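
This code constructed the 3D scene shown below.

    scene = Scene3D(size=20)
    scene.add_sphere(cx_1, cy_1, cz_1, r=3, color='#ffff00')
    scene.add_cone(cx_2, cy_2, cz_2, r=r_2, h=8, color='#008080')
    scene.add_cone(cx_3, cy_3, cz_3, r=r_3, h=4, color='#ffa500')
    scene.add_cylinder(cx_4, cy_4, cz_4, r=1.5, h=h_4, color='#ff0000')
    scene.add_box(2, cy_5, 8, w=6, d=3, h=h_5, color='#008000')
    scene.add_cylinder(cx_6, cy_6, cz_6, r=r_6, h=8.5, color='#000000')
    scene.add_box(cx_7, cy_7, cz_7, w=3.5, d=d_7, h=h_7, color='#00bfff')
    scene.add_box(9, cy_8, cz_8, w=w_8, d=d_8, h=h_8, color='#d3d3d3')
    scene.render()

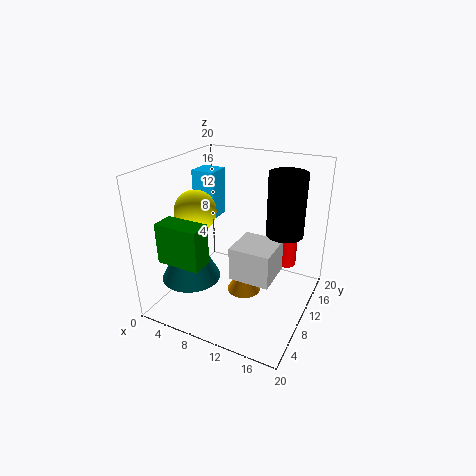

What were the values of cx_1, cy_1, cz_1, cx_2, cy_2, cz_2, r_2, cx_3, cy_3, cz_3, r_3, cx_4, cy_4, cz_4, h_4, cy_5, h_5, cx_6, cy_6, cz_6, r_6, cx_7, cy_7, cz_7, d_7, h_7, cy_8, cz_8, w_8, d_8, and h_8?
cx_1 = 3.5, cy_1 = 9.5, cz_1 = 13, cx_2 = 5, cy_2 = 5.5, cz_2 = 5, r_2 = 4, cx_3 = 10.5, cy_3 = 11, cz_3 = 1, r_3 = 2.5, cx_4 = 15, cy_4 = 17, cz_4 = 3.5, h_4 = 5, cy_5 = 2.5, h_5 = 5.5, cx_6 = 16, cy_6 = 12, cz_6 = 11, r_6 = 2.5, cx_7 = 1.5, cy_7 = 12, cz_7 = 11, d_7 = 3.5, h_7 = 7, cy_8 = 9, cz_8 = 3.5, w_8 = 6, d_8 = 6, h_8 = 5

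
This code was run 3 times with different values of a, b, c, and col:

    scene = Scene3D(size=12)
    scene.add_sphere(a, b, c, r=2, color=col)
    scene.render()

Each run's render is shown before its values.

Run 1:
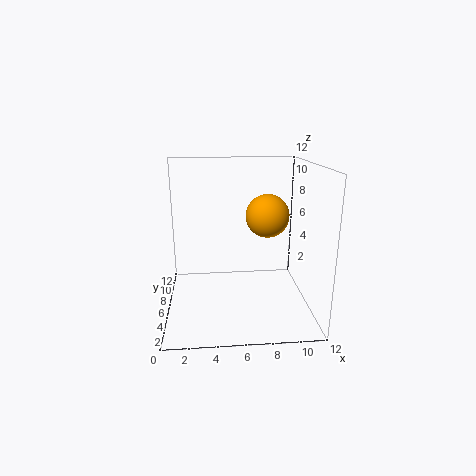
a = 9
b = 9
c = 7
col = 'orange'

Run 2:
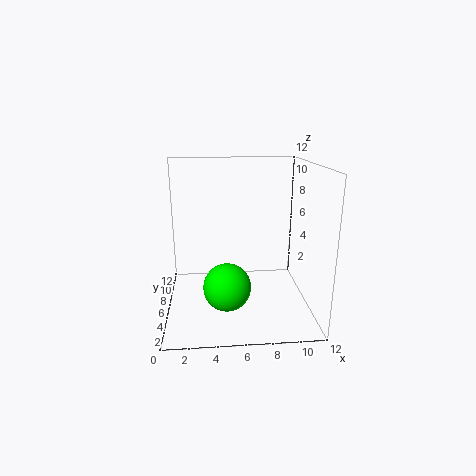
a = 5
b = 5
c = 2
col = 'lime'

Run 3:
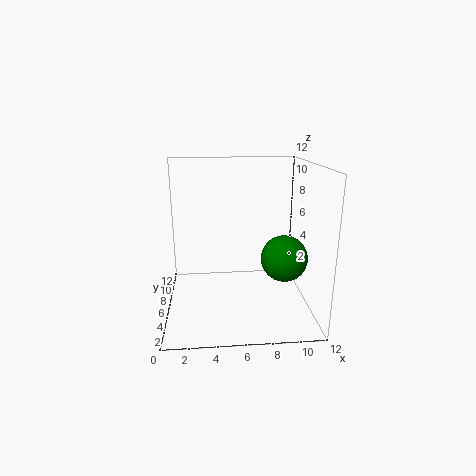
a = 10
b = 6
c = 4
col = 'green'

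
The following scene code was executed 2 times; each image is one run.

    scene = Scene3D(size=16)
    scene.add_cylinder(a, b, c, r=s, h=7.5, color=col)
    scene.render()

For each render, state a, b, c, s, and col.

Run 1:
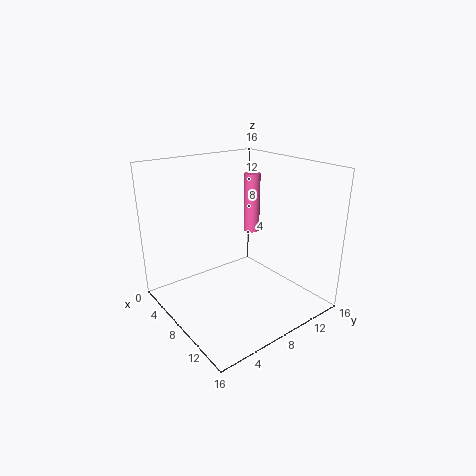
a = 3.75
b = 13.5
c = 6.25
s = 1
col = 'hotpink'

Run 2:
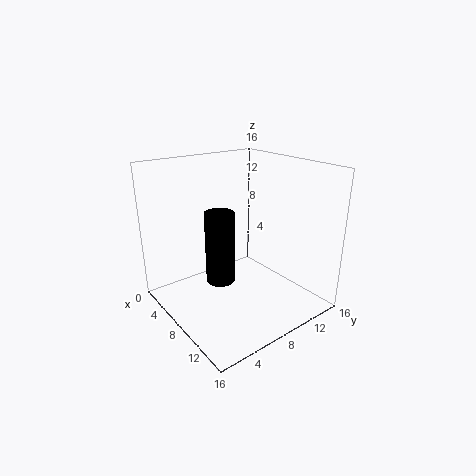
a = 9.25
b = 4.75
c = 4.5
s = 1.5
col = 'black'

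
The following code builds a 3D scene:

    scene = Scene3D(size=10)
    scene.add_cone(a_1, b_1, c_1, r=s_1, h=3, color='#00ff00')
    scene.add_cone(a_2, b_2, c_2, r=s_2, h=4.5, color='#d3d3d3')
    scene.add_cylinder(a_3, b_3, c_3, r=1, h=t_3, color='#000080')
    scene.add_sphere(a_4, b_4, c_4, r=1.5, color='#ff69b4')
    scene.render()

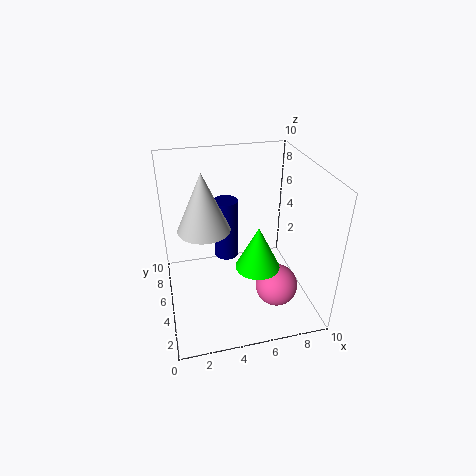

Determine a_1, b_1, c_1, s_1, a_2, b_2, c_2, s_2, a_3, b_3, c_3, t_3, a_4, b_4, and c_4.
a_1 = 6, b_1 = 3.5, c_1 = 3.5, s_1 = 1.5, a_2 = 3, b_2 = 7.5, c_2 = 4.5, s_2 = 2, a_3 = 5, b_3 = 9, c_3 = 1, t_3 = 5, a_4 = 7.5, b_4 = 3.5, c_4 = 1.5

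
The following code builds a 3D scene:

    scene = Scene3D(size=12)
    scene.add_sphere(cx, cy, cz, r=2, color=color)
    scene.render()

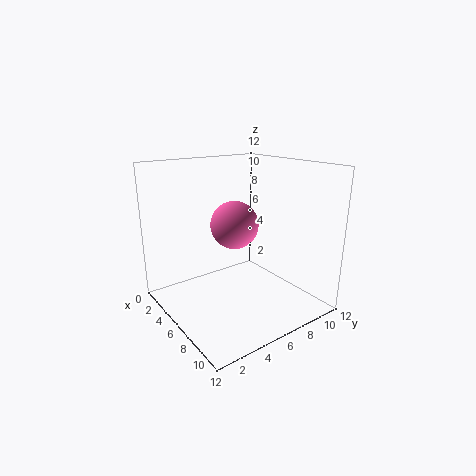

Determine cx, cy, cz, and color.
cx = 5.5; cy = 6; cz = 7; color = 'hotpink'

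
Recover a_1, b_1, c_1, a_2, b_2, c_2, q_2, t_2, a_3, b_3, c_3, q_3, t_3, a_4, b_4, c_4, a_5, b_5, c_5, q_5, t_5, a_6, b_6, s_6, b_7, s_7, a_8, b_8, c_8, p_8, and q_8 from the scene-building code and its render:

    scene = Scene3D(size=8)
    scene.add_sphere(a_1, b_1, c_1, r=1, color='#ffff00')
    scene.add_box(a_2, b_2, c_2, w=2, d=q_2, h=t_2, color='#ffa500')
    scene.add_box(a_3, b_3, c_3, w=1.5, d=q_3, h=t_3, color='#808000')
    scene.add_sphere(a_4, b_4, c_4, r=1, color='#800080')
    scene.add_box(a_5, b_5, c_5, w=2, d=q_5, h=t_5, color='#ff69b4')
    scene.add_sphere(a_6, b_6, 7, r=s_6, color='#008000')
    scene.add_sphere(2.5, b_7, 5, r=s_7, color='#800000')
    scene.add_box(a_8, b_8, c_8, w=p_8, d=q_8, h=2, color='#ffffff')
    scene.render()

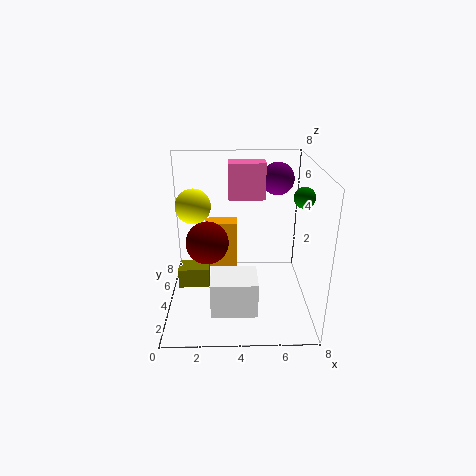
a_1 = 1.5; b_1 = 5; c_1 = 5.5; a_2 = 2; b_2 = 6; c_2 = 1; q_2 = 1; t_2 = 3; a_3 = 1; b_3 = 1.5; c_3 = 2.5; q_3 = 1; t_3 = 1; a_4 = 6.5; b_4 = 7; c_4 = 6.5; a_5 = 3.5; b_5 = 4.5; c_5 = 6; q_5 = 1; t_5 = 2; a_6 = 7; b_6 = 2; s_6 = 0.5; b_7 = 1.5; s_7 = 1; a_8 = 2.5; b_8 = 1.5; c_8 = 0.5; p_8 = 2.5; q_8 = 2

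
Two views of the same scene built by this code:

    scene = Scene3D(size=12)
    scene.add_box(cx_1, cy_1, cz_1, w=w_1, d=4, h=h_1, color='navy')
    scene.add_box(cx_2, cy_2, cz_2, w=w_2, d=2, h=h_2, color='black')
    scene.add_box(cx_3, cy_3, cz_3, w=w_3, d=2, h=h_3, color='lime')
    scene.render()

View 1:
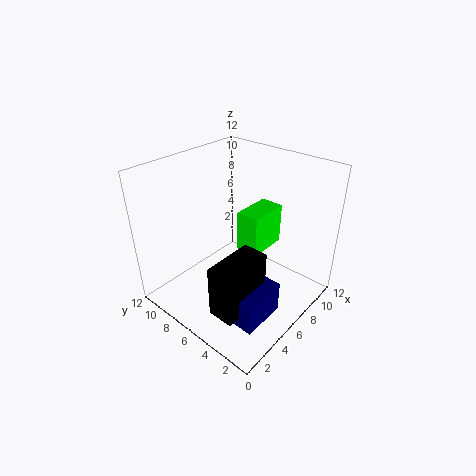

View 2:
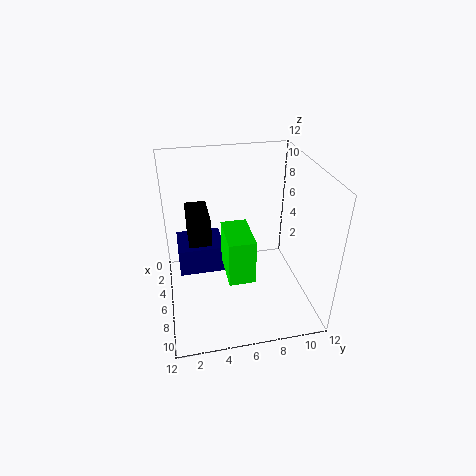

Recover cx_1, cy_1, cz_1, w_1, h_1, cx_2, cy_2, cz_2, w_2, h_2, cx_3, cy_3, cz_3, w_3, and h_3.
cx_1 = 1.5; cy_1 = 1; cz_1 = 2; w_1 = 3.5; h_1 = 2.5; cx_2 = 0.5; cy_2 = 2; cz_2 = 3; w_2 = 4; h_2 = 4; cx_3 = 6.5; cy_3 = 4.5; cz_3 = 4.5; w_3 = 3.5; h_3 = 3.5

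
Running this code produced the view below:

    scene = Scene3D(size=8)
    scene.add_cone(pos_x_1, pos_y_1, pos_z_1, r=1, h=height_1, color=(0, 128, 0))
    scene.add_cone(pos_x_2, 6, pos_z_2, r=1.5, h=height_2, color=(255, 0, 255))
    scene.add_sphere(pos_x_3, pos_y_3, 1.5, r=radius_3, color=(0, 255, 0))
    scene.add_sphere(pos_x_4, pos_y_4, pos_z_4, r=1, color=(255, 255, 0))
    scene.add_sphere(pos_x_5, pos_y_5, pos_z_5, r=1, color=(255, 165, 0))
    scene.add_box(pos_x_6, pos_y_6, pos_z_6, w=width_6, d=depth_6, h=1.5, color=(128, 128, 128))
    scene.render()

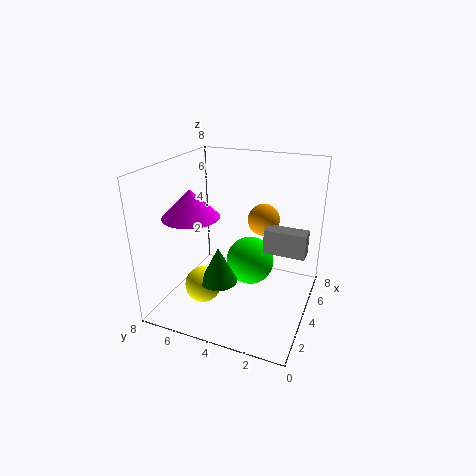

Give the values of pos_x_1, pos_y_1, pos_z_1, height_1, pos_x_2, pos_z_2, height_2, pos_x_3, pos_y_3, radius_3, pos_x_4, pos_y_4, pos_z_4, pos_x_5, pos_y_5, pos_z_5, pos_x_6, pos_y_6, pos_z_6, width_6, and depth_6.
pos_x_1 = 2.5
pos_y_1 = 4.5
pos_z_1 = 2
height_1 = 2
pos_x_2 = 2.5
pos_z_2 = 5.5
height_2 = 1.5
pos_x_3 = 6
pos_y_3 = 4
radius_3 = 1.5
pos_x_4 = 2.5
pos_y_4 = 5.5
pos_z_4 = 1.5
pos_x_5 = 7
pos_y_5 = 3.5
pos_z_5 = 4
pos_x_6 = 5.5
pos_y_6 = 0.5
pos_z_6 = 2.5
width_6 = 1
depth_6 = 2.5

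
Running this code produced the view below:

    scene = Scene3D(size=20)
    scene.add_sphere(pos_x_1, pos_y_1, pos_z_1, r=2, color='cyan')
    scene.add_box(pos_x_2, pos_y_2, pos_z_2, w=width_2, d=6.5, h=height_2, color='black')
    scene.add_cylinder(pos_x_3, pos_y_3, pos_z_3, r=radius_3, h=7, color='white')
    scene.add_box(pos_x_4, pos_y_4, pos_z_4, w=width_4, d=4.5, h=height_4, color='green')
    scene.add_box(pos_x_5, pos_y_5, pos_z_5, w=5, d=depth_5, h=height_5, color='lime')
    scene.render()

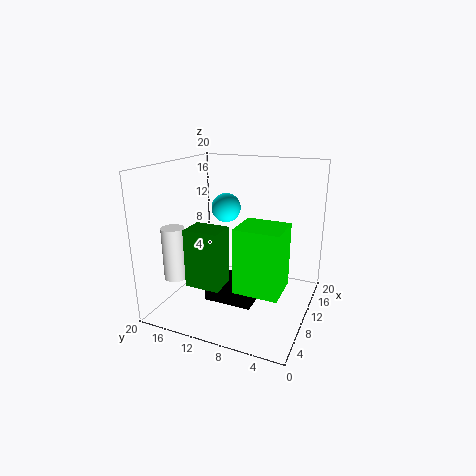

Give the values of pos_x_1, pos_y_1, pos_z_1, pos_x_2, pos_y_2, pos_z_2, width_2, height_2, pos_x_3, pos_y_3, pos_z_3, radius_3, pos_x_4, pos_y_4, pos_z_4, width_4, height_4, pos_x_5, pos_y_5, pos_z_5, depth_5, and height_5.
pos_x_1 = 10.5; pos_y_1 = 12; pos_z_1 = 14; pos_x_2 = 5.5; pos_y_2 = 6.5; pos_z_2 = 2; width_2 = 5; height_2 = 2.5; pos_x_3 = 4; pos_y_3 = 16.5; pos_z_3 = 5.5; radius_3 = 1.5; pos_x_4 = 2.5; pos_y_4 = 9.5; pos_z_4 = 5.5; width_4 = 3.5; height_4 = 7.5; pos_x_5 = 2.5; pos_y_5 = 2; pos_z_5 = 6; depth_5 = 5.5; height_5 = 8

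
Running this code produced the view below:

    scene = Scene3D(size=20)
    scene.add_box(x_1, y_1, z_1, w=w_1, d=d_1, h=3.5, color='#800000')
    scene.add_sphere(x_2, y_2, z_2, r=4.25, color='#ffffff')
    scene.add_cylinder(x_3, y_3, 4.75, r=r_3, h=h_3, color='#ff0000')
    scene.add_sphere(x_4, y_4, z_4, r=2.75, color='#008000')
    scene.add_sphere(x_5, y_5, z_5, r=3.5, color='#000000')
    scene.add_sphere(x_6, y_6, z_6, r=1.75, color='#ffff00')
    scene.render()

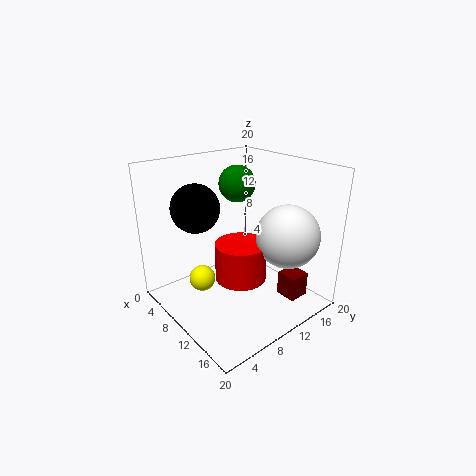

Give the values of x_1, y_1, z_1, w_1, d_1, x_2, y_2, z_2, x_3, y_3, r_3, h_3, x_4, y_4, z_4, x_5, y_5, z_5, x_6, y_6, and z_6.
x_1 = 14; y_1 = 14.25; z_1 = 1.25; w_1 = 3; d_1 = 3; x_2 = 15.5; y_2 = 14; z_2 = 11; x_3 = 11.5; y_3 = 9.25; r_3 = 3.5; h_3 = 5.25; x_4 = 5.25; y_4 = 13.75; z_4 = 16; x_5 = 4.5; y_5 = 6.75; z_5 = 13.5; x_6 = 9; y_6 = 4.5; z_6 = 5.25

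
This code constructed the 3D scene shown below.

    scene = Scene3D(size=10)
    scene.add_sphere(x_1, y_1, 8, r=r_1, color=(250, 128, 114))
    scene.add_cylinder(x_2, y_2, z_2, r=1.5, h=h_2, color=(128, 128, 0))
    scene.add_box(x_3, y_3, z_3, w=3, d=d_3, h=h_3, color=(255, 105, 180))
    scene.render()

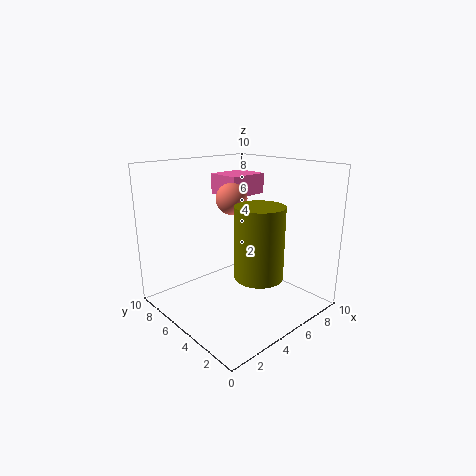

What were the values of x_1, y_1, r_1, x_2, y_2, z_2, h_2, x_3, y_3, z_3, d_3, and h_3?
x_1 = 4
y_1 = 4.5
r_1 = 1
x_2 = 4
y_2 = 2
z_2 = 3.5
h_2 = 4.5
x_3 = 5.5
y_3 = 6
z_3 = 7.5
d_3 = 2.5
h_3 = 1.5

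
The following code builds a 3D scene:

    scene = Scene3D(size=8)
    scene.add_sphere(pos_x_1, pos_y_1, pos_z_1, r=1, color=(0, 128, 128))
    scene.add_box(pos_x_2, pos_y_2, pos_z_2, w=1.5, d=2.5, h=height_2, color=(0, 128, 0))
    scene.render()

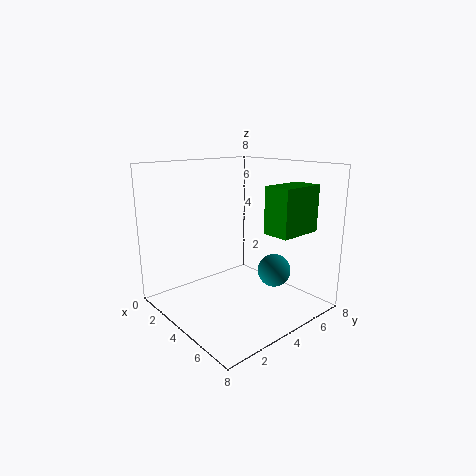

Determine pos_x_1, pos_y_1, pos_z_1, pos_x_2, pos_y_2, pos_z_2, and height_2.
pos_x_1 = 4.5; pos_y_1 = 6.5; pos_z_1 = 1.5; pos_x_2 = 5.5; pos_y_2 = 4.5; pos_z_2 = 4.5; height_2 = 2.5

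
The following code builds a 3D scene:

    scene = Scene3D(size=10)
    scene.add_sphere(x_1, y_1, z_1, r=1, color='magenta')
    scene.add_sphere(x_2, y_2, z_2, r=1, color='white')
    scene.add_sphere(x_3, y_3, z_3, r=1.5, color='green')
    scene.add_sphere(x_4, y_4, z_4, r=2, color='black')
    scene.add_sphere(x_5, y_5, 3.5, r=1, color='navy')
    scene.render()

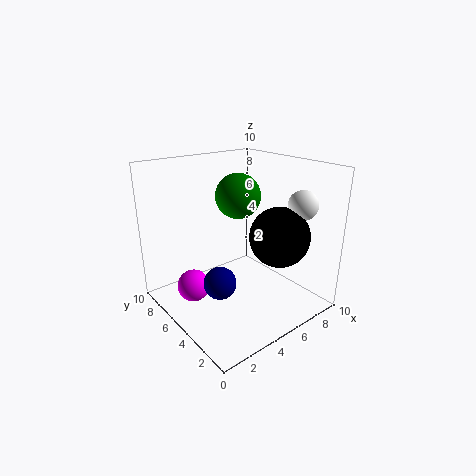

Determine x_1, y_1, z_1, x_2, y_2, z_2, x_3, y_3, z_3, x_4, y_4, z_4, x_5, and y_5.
x_1 = 1, y_1 = 4.5, z_1 = 3, x_2 = 8, y_2 = 2, z_2 = 7.5, x_3 = 5, y_3 = 5, z_3 = 8, x_4 = 6.5, y_4 = 2.5, z_4 = 5.5, x_5 = 2, y_5 = 3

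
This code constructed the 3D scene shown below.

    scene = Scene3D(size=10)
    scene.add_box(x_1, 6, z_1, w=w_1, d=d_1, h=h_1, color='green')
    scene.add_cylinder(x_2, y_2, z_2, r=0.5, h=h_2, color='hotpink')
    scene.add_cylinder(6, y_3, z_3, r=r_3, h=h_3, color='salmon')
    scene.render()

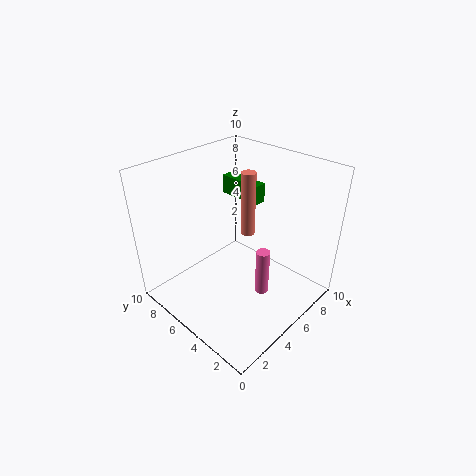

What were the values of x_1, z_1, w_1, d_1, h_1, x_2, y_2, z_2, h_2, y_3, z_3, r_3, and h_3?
x_1 = 8
z_1 = 6
w_1 = 1
d_1 = 3.5
h_1 = 1.5
x_2 = 6
y_2 = 3.5
z_2 = 0.5
h_2 = 3.5
y_3 = 5
z_3 = 5
r_3 = 0.5
h_3 = 4.5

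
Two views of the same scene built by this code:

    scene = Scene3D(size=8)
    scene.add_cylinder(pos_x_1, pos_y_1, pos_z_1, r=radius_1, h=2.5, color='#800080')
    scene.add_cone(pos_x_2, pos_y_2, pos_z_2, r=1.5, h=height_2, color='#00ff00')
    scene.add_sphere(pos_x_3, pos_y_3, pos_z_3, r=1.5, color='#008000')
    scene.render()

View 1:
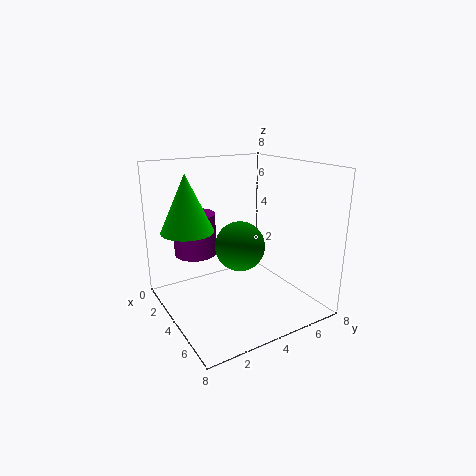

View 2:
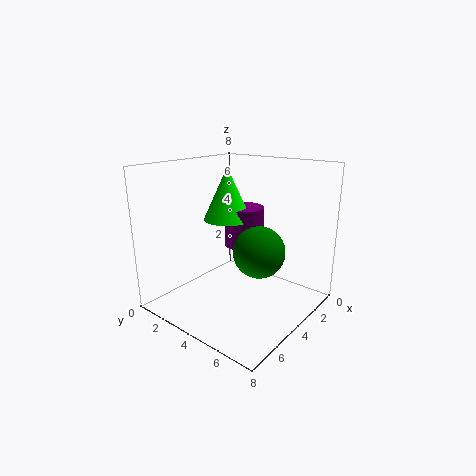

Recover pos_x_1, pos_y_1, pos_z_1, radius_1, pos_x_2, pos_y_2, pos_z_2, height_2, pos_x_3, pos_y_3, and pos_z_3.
pos_x_1 = 1.5, pos_y_1 = 2.5, pos_z_1 = 2.5, radius_1 = 1.25, pos_x_2 = 2.25, pos_y_2 = 1.75, pos_z_2 = 4.25, height_2 = 3.25, pos_x_3 = 3, pos_y_3 = 4.75, pos_z_3 = 3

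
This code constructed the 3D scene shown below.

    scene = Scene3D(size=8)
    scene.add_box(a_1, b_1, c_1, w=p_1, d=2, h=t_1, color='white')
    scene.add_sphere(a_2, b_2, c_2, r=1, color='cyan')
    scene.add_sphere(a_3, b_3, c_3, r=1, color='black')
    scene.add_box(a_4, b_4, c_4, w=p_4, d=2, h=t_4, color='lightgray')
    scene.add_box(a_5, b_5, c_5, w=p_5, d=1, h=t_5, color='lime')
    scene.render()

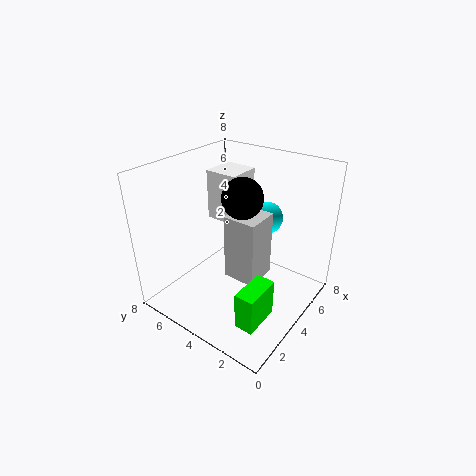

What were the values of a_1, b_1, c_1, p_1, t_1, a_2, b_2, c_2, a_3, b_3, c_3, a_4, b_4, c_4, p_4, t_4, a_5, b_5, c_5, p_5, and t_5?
a_1 = 5
b_1 = 5
c_1 = 4
p_1 = 2
t_1 = 3
a_2 = 7
b_2 = 4
c_2 = 4
a_3 = 3
b_3 = 3
c_3 = 7
a_4 = 4
b_4 = 3
c_4 = 1
p_4 = 2
t_4 = 4
a_5 = 1
b_5 = 1
c_5 = 1
p_5 = 2
t_5 = 2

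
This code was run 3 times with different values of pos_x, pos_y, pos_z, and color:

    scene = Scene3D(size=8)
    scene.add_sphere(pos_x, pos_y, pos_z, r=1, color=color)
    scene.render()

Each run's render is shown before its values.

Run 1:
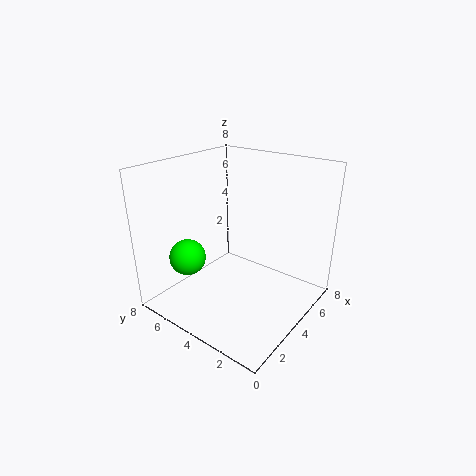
pos_x = 2
pos_y = 6
pos_z = 3
color = 'lime'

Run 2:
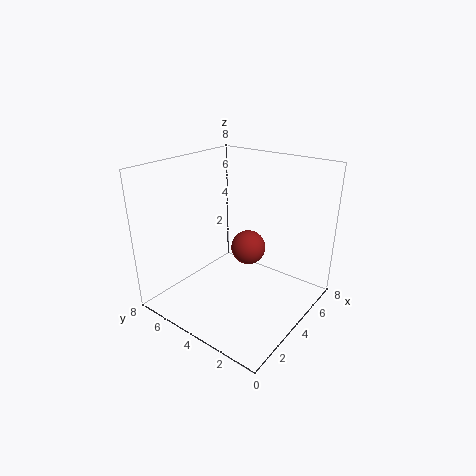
pos_x = 5
pos_y = 4
pos_z = 3
color = 'brown'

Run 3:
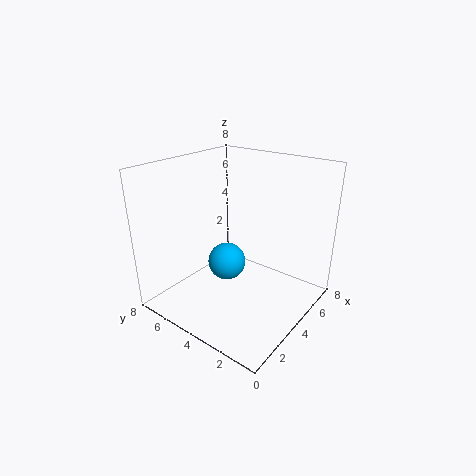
pos_x = 3
pos_y = 4
pos_z = 3
color = 'deepskyblue'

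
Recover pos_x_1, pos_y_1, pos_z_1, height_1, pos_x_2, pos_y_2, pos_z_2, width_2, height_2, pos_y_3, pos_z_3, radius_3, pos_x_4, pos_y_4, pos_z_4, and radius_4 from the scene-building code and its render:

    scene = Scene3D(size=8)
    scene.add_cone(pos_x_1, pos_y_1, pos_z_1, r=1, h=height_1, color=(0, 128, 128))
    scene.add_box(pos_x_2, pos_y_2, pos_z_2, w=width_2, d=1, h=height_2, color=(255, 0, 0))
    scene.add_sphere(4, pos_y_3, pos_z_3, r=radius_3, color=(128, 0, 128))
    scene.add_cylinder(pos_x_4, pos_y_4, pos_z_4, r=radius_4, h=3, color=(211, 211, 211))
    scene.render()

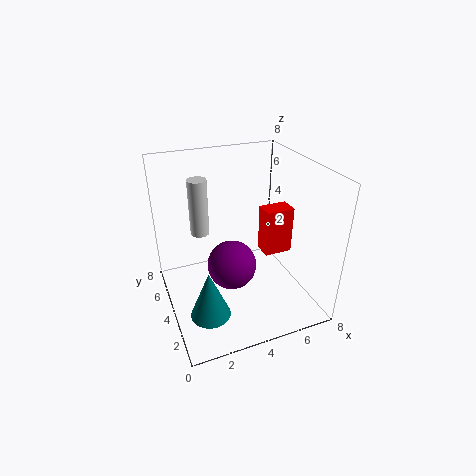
pos_x_1 = 1.5
pos_y_1 = 1.5
pos_z_1 = 1.5
height_1 = 2.5
pos_x_2 = 5
pos_y_2 = 2.5
pos_z_2 = 3.5
width_2 = 1.5
height_2 = 2.5
pos_y_3 = 5
pos_z_3 = 1.5
radius_3 = 1.5
pos_x_4 = 2
pos_y_4 = 4.5
pos_z_4 = 4.5
radius_4 = 0.5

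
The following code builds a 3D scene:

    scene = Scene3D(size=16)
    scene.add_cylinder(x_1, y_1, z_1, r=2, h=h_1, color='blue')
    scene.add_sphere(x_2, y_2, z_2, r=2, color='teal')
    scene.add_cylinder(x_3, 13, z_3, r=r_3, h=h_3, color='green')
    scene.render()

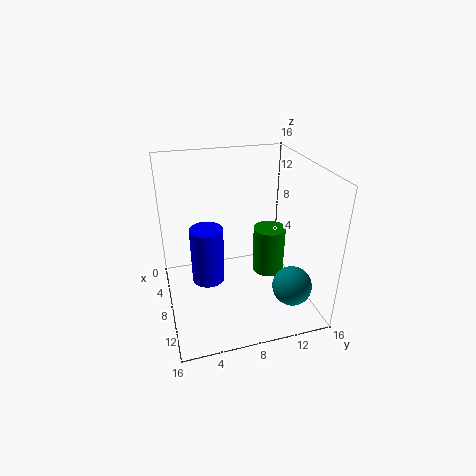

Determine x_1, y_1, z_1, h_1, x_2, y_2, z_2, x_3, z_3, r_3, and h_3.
x_1 = 5; y_1 = 5; z_1 = 1; h_1 = 7; x_2 = 14; y_2 = 12; z_2 = 5; x_3 = 5; z_3 = 1; r_3 = 2; h_3 = 6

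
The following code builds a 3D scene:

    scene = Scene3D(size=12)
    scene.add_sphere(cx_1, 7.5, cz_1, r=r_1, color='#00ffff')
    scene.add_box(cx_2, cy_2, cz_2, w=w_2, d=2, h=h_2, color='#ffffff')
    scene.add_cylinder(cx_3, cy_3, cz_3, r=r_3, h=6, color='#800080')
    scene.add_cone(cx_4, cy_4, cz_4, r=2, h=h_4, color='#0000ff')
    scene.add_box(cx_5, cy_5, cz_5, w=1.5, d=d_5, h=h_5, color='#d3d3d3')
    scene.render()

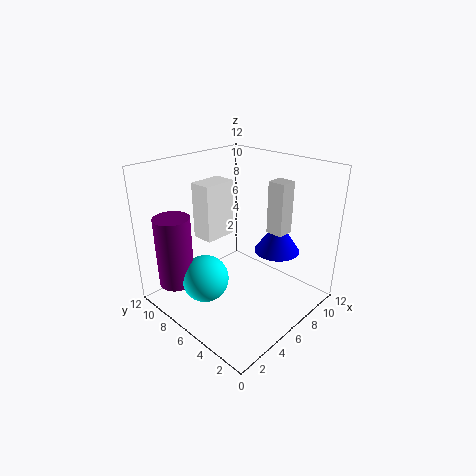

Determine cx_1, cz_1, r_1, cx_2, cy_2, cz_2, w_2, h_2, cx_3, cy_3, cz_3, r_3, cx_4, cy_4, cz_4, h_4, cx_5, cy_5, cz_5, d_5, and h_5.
cx_1 = 3.5, cz_1 = 2.5, r_1 = 2, cx_2 = 5, cy_2 = 8.5, cz_2 = 5, w_2 = 3, h_2 = 5, cx_3 = 2, cy_3 = 9.5, cz_3 = 2, r_3 = 1.5, cx_4 = 9.5, cy_4 = 4.5, cz_4 = 4, h_4 = 3, cx_5 = 8.5, cy_5 = 3.5, cz_5 = 6, d_5 = 1.5, h_5 = 4.5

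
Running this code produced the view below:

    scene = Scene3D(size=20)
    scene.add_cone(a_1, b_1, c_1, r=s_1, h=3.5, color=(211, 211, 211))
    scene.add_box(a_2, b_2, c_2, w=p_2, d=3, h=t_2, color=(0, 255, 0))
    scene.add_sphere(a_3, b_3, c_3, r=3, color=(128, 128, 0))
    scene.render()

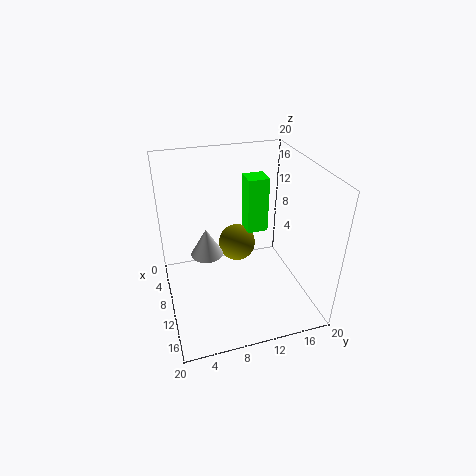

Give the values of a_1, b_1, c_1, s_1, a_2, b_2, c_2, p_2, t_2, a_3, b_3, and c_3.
a_1 = 13
b_1 = 5
c_1 = 10.5
s_1 = 2
a_2 = 5.5
b_2 = 12
c_2 = 9.5
p_2 = 3
t_2 = 8
a_3 = 3
b_3 = 12
c_3 = 4.5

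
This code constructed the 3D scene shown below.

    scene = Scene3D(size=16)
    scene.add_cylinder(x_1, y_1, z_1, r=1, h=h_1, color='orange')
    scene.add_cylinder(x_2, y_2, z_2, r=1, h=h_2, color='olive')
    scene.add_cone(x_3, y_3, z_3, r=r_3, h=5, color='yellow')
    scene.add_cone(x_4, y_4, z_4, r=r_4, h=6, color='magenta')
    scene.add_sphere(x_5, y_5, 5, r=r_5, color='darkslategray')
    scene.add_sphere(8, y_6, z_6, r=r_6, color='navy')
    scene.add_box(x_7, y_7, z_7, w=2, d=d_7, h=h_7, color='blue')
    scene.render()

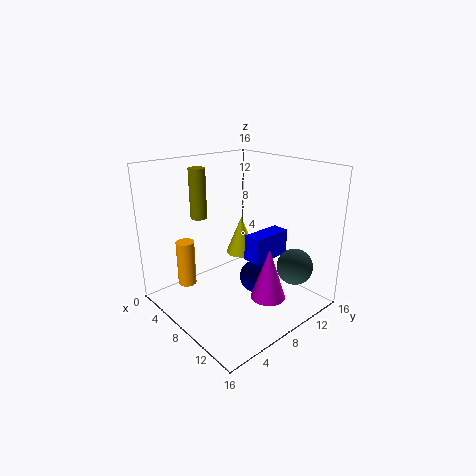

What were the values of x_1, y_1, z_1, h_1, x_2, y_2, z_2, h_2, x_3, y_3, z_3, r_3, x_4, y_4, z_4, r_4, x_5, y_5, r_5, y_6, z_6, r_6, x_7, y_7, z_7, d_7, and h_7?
x_1 = 5, y_1 = 3, z_1 = 3, h_1 = 5, x_2 = 2, y_2 = 7, z_2 = 9, h_2 = 6, x_3 = 3, y_3 = 13, z_3 = 3, r_3 = 2, x_4 = 11, y_4 = 10, z_4 = 1, r_4 = 2, x_5 = 13, y_5 = 12, r_5 = 2, y_6 = 11, z_6 = 2, r_6 = 2, x_7 = 8, y_7 = 9, z_7 = 5, d_7 = 5, h_7 = 3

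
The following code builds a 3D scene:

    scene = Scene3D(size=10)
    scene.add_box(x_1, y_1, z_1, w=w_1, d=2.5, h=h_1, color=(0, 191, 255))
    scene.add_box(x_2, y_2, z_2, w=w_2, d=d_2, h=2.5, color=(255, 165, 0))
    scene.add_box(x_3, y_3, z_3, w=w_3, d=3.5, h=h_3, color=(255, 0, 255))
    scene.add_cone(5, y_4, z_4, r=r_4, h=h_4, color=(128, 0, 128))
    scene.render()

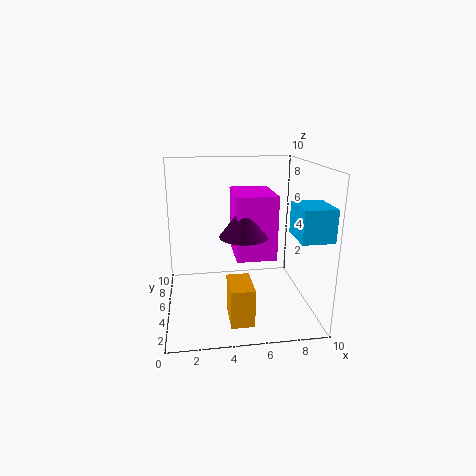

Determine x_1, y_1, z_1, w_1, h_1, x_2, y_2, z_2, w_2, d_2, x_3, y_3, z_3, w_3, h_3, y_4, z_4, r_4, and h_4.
x_1 = 8
y_1 = 0.5
z_1 = 6
w_1 = 2
h_1 = 2
x_2 = 4
y_2 = 1
z_2 = 0.5
w_2 = 1.5
d_2 = 2.5
x_3 = 4.5
y_3 = 2
z_3 = 4.5
w_3 = 2.5
h_3 = 4
y_4 = 2.5
z_4 = 6
r_4 = 1.5
h_4 = 2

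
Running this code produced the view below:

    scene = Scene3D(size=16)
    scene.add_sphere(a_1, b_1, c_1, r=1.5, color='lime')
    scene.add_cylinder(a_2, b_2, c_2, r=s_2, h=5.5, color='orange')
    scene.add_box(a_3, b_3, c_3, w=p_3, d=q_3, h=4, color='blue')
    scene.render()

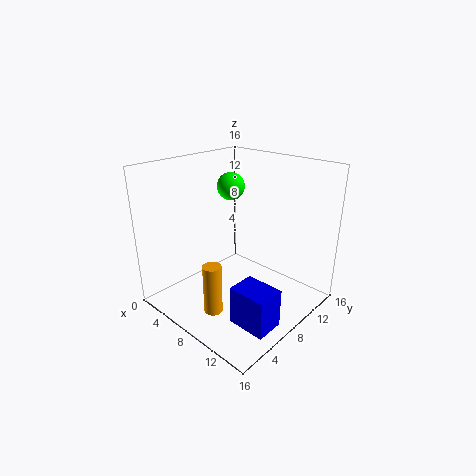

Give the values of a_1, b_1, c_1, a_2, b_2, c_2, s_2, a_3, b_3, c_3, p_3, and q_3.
a_1 = 6.5; b_1 = 8.5; c_1 = 13.5; a_2 = 8.5; b_2 = 3.5; c_2 = 1; s_2 = 1; a_3 = 11.5; b_3 = 3; c_3 = 1.5; p_3 = 4; q_3 = 3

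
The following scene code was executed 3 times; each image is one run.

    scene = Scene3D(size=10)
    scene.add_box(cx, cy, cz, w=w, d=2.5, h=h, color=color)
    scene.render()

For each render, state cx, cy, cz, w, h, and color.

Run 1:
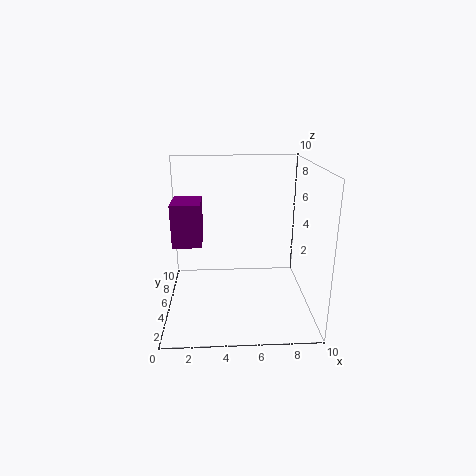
cx = 0.5, cy = 4.5, cz = 4.5, w = 2, h = 3, color = 'purple'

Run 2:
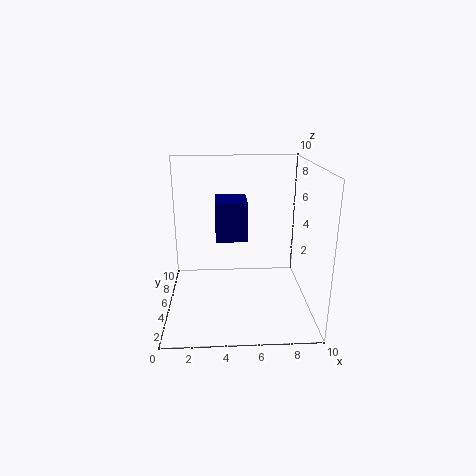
cx = 3.5, cy = 3, cz = 5.5, w = 2, h = 2.5, color = 'navy'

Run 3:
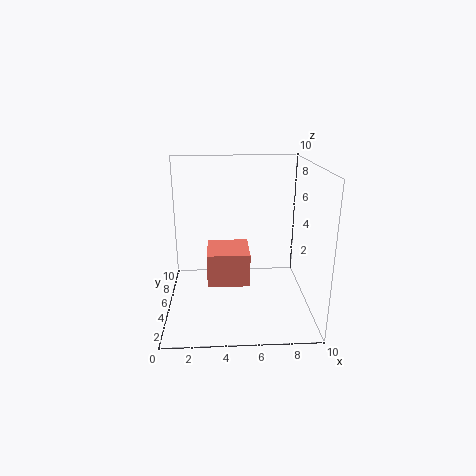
cx = 3, cy = 1, cz = 3.5, w = 2.5, h = 2, color = 'salmon'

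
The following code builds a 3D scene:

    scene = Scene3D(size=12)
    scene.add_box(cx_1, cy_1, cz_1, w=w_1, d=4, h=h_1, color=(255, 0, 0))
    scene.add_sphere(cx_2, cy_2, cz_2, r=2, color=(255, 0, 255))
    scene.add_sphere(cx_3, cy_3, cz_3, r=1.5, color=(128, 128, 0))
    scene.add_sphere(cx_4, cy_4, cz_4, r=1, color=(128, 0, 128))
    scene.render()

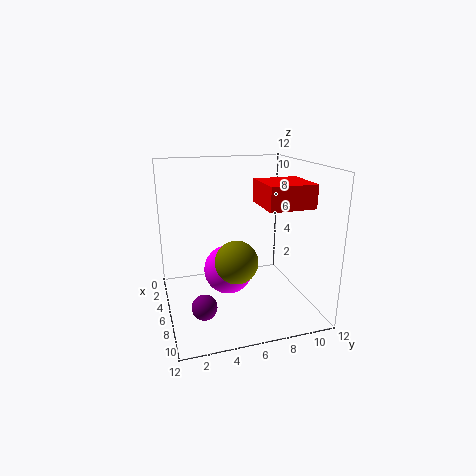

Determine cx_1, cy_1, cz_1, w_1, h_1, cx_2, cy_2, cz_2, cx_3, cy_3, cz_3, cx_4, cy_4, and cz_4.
cx_1 = 4, cy_1 = 8, cz_1 = 8.5, w_1 = 4, h_1 = 2, cx_2 = 6.5, cy_2 = 5, cz_2 = 3.5, cx_3 = 10.5, cy_3 = 4.5, cz_3 = 6, cx_4 = 8.5, cy_4 = 2.5, cz_4 = 1.5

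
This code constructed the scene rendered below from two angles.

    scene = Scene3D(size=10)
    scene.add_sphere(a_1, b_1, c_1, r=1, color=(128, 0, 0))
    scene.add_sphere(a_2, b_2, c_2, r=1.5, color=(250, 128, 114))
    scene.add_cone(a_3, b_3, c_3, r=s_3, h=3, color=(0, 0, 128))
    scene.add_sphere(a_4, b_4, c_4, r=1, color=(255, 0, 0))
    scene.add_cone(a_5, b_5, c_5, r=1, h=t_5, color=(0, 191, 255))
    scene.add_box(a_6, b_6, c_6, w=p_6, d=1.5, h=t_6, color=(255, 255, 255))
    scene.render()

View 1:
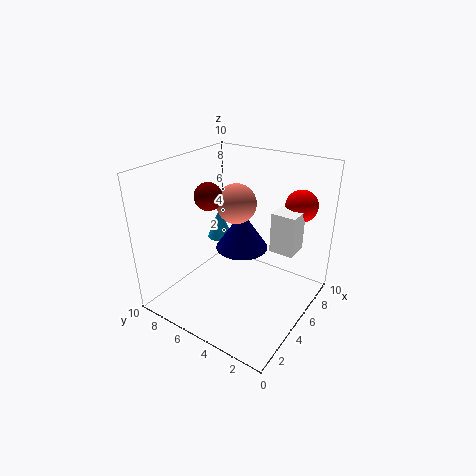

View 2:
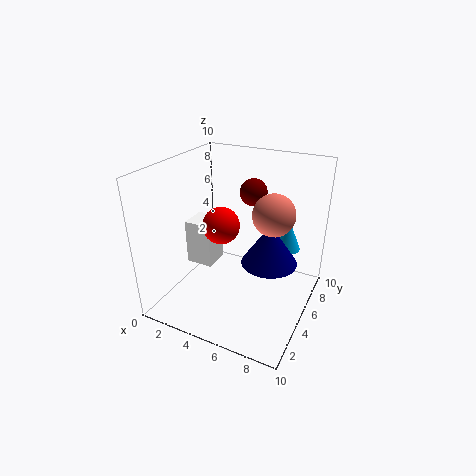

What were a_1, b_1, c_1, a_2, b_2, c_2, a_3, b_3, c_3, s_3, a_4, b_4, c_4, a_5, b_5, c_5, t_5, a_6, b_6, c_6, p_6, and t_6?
a_1 = 5, b_1 = 7.5, c_1 = 7.5, a_2 = 7, b_2 = 6.5, c_2 = 6.5, a_3 = 7, b_3 = 6, c_3 = 3, s_3 = 2, a_4 = 6, b_4 = 1, c_4 = 8, a_5 = 7.5, b_5 = 8.5, c_5 = 3, t_5 = 2.5, a_6 = 4, b_6 = 0.5, c_6 = 5.5, p_6 = 1.5, t_6 = 2.5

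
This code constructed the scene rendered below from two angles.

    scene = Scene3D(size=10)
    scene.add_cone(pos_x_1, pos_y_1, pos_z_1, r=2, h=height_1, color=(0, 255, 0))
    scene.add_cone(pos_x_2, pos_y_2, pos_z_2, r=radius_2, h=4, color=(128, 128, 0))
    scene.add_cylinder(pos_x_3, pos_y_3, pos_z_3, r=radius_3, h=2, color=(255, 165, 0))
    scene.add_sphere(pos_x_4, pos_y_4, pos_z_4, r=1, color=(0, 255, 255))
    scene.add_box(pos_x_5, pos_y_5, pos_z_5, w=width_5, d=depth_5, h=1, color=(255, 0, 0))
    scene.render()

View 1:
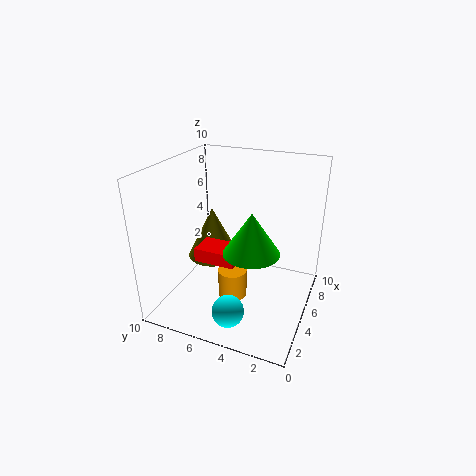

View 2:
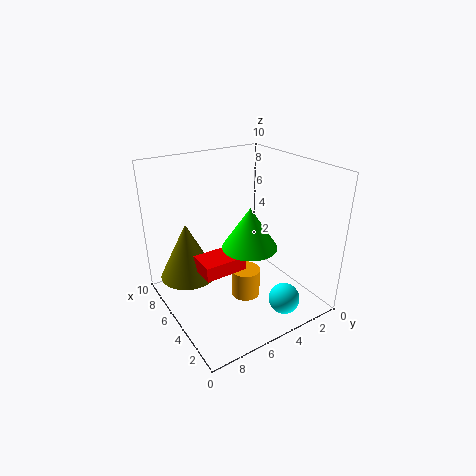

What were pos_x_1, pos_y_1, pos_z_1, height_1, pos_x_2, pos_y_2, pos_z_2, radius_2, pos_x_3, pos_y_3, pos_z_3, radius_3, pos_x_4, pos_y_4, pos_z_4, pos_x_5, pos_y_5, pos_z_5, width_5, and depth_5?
pos_x_1 = 5, pos_y_1 = 4, pos_z_1 = 4, height_1 = 3, pos_x_2 = 7, pos_y_2 = 8, pos_z_2 = 2, radius_2 = 2, pos_x_3 = 4, pos_y_3 = 5, pos_z_3 = 1, radius_3 = 1, pos_x_4 = 1, pos_y_4 = 4, pos_z_4 = 2, pos_x_5 = 4, pos_y_5 = 5, pos_z_5 = 3, width_5 = 2, depth_5 = 3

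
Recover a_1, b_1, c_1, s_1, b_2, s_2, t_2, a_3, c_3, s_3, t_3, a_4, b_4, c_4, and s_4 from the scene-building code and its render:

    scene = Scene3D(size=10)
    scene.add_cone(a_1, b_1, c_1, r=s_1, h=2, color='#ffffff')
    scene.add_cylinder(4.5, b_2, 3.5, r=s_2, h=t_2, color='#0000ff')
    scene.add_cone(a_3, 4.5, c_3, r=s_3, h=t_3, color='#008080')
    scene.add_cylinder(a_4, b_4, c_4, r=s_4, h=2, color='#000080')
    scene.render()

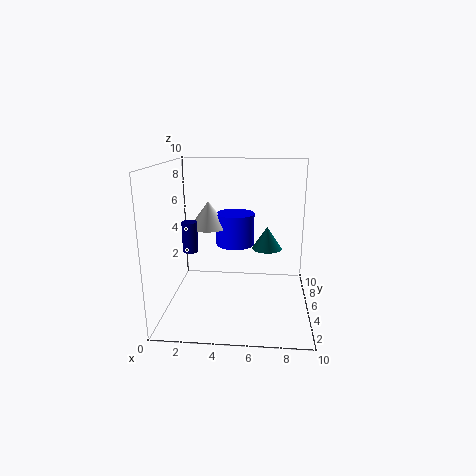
a_1 = 2.5; b_1 = 7.5; c_1 = 5; s_1 = 1.5; b_2 = 8; s_2 = 1.5; t_2 = 2.5; a_3 = 7; c_3 = 4.5; s_3 = 1; t_3 = 1.5; a_4 = 2; b_4 = 3.5; c_4 = 4.5; s_4 = 0.5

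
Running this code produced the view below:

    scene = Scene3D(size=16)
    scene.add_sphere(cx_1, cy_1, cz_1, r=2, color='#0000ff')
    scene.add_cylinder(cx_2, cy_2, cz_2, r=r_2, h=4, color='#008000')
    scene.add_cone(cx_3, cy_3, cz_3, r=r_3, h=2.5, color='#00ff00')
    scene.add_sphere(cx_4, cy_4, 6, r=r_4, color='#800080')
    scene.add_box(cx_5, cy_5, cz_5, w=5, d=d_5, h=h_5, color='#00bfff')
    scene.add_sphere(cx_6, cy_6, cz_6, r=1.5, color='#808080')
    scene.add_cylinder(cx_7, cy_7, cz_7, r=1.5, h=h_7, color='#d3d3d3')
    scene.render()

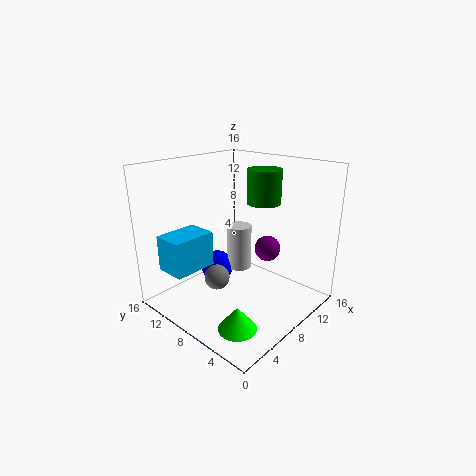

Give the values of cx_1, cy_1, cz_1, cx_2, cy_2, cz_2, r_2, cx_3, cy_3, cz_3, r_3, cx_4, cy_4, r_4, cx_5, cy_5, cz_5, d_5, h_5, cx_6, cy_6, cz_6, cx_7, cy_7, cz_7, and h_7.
cx_1 = 9; cy_1 = 12.5; cz_1 = 2.5; cx_2 = 12.5; cy_2 = 8; cz_2 = 11; r_2 = 2; cx_3 = 3.5; cy_3 = 4; cz_3 = 0.5; r_3 = 2; cx_4 = 11.5; cy_4 = 6.5; r_4 = 1.5; cx_5 = 1.5; cy_5 = 10.5; cz_5 = 4.5; d_5 = 3.5; h_5 = 4; cx_6 = 7; cy_6 = 10.5; cz_6 = 2.5; cx_7 = 11; cy_7 = 10.5; cz_7 = 2.5; h_7 = 5.5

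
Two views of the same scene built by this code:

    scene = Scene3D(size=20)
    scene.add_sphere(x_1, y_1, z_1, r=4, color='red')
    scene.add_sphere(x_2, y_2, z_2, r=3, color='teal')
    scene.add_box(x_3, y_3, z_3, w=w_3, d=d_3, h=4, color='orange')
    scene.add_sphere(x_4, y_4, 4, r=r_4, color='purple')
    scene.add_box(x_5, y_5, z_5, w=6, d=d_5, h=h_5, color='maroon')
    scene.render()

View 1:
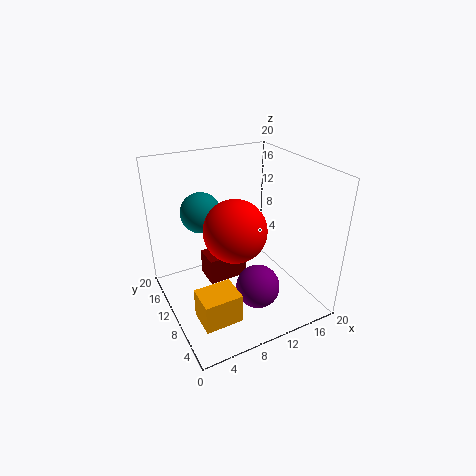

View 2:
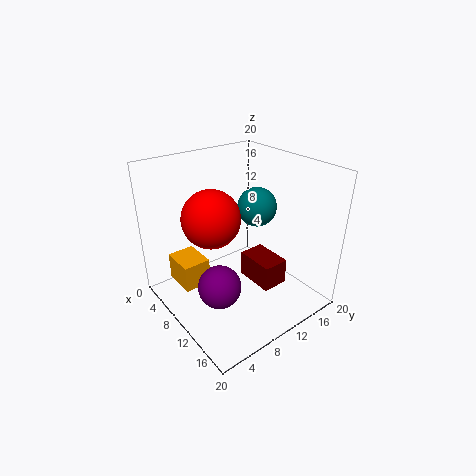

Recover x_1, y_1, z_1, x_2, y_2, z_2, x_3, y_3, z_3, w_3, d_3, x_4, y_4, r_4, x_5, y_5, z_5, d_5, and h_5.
x_1 = 8; y_1 = 7; z_1 = 13; x_2 = 7; y_2 = 16; z_2 = 12; x_3 = 2; y_3 = 3; z_3 = 2; w_3 = 5; d_3 = 4; x_4 = 11; y_4 = 6; r_4 = 3; x_5 = 7; y_5 = 13; z_5 = 1; d_5 = 4; h_5 = 4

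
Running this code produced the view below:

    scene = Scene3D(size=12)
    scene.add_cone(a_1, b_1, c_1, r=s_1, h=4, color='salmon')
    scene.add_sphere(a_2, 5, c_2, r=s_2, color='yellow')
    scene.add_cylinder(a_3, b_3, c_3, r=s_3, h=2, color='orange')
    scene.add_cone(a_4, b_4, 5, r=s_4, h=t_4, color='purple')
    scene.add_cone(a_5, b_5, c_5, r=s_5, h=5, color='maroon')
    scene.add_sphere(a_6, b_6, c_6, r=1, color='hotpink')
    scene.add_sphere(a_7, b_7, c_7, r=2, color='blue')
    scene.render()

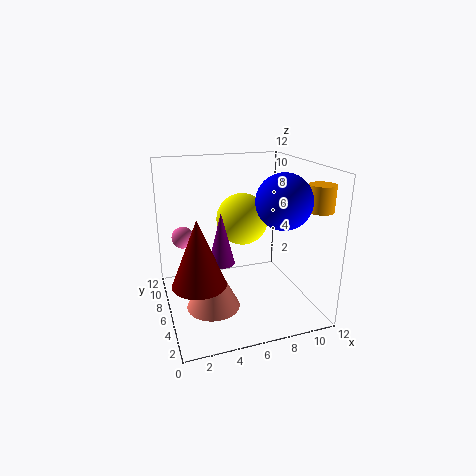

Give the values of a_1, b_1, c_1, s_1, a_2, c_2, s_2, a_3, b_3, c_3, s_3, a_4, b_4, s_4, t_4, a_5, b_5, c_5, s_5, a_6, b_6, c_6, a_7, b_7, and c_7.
a_1 = 3
b_1 = 3
c_1 = 2
s_1 = 2
a_2 = 6
c_2 = 8
s_2 = 2
a_3 = 11
b_3 = 2
c_3 = 9
s_3 = 1
a_4 = 4
b_4 = 4
s_4 = 1
t_4 = 4
a_5 = 2
b_5 = 3
c_5 = 4
s_5 = 2
a_6 = 2
b_6 = 10
c_6 = 5
a_7 = 8
b_7 = 2
c_7 = 10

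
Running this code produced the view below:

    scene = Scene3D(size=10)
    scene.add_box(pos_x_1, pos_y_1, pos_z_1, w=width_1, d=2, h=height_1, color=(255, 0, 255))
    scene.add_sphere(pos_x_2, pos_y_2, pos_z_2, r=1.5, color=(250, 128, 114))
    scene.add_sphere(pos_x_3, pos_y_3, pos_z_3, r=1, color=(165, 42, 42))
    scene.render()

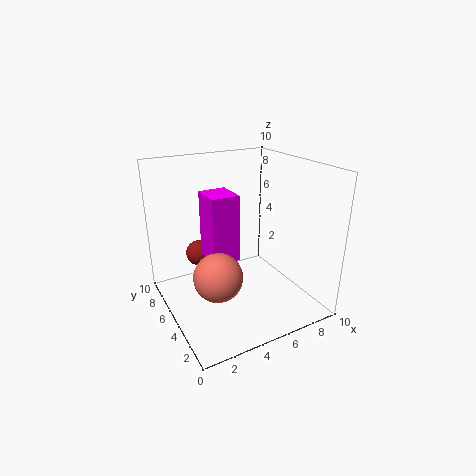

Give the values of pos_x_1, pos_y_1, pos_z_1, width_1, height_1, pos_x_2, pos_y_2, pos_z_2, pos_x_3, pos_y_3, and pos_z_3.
pos_x_1 = 2.25; pos_y_1 = 3; pos_z_1 = 4.5; width_1 = 1.75; height_1 = 4.25; pos_x_2 = 2.25; pos_y_2 = 2.5; pos_z_2 = 4; pos_x_3 = 3.5; pos_y_3 = 8.75; pos_z_3 = 2.5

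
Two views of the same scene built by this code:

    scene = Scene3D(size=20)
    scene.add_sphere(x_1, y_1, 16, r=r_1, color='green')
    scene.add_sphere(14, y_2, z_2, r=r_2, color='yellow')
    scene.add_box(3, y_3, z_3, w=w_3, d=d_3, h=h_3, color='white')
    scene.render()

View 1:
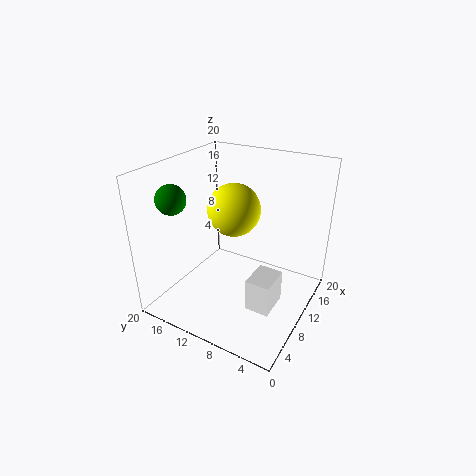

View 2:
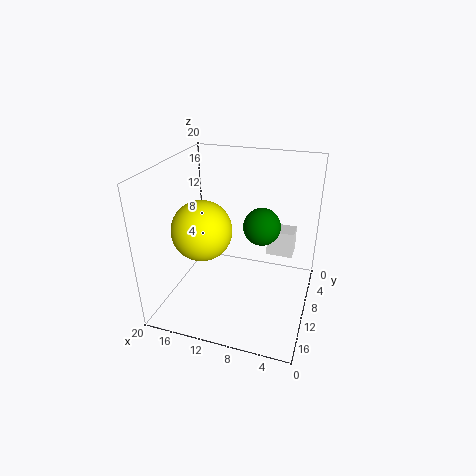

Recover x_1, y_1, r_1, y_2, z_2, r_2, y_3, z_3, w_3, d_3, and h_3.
x_1 = 5
y_1 = 17
r_1 = 2
y_2 = 13
z_2 = 12
r_2 = 4
y_3 = 2
z_3 = 5
w_3 = 4
d_3 = 3
h_3 = 4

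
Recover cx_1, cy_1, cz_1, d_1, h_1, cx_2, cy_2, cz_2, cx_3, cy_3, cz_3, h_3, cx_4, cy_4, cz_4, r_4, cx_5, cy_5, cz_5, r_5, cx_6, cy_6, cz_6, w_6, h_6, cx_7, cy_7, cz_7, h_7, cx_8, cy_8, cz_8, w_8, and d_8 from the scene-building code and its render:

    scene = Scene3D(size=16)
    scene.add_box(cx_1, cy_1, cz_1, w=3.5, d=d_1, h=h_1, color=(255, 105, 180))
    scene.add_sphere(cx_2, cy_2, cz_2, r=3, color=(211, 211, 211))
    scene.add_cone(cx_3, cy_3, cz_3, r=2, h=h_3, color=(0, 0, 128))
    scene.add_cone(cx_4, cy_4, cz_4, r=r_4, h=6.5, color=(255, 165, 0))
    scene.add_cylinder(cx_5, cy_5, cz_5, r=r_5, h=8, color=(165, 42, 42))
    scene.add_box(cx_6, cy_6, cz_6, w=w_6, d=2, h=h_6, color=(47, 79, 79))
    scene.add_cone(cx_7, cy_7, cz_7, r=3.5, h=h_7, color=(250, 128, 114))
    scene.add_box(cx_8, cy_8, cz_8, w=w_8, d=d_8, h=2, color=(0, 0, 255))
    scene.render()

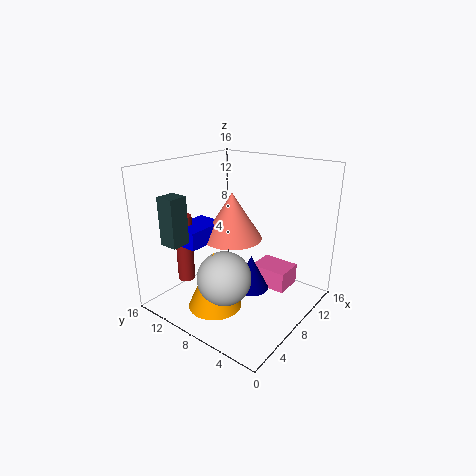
cx_1 = 11.5; cy_1 = 4; cz_1 = 0.5; d_1 = 4.5; h_1 = 2.5; cx_2 = 5.5; cy_2 = 8; cz_2 = 4; cx_3 = 8.5; cy_3 = 6.5; cz_3 = 2; h_3 = 4; cx_4 = 5; cy_4 = 9; cz_4 = 0.5; r_4 = 3; cx_5 = 5.5; cy_5 = 14; cz_5 = 2; r_5 = 1; cx_6 = 1; cy_6 = 10.5; cz_6 = 8.5; w_6 = 2; h_6 = 5; cx_7 = 9.5; cy_7 = 10; cz_7 = 7; h_7 = 5.5; cx_8 = 4; cy_8 = 11; cz_8 = 7; w_8 = 5; d_8 = 3.5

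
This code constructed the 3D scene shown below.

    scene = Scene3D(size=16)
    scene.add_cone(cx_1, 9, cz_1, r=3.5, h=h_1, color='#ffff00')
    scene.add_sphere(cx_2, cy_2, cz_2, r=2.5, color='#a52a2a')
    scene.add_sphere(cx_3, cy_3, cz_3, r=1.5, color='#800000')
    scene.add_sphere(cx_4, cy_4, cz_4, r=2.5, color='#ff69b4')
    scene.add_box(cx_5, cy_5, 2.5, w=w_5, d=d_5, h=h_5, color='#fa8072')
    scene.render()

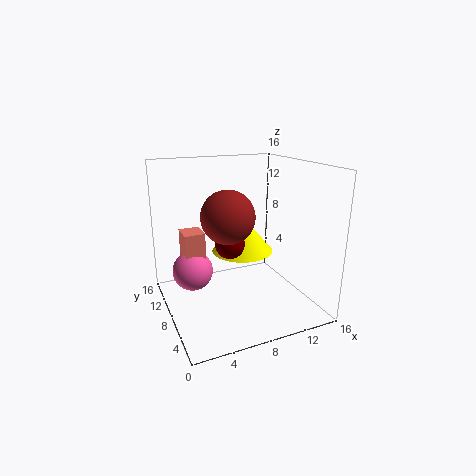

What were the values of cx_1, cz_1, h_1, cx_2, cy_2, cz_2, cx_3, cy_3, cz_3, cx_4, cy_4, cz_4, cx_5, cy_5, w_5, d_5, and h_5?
cx_1 = 9
cz_1 = 6
h_1 = 4
cx_2 = 5
cy_2 = 3.5
cz_2 = 12
cx_3 = 6
cy_3 = 5.5
cz_3 = 8.5
cx_4 = 4
cy_4 = 13
cz_4 = 2.5
cx_5 = 3
cy_5 = 12
w_5 = 2.5
d_5 = 3
h_5 = 5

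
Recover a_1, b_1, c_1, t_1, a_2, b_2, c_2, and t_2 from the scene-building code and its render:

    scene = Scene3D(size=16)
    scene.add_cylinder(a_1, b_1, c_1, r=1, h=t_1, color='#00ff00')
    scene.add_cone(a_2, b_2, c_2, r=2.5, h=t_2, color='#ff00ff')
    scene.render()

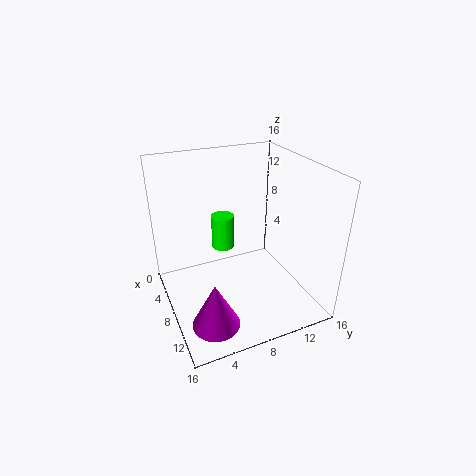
a_1 = 12.5; b_1 = 4.5; c_1 = 10.5; t_1 = 3; a_2 = 12.5; b_2 = 3.5; c_2 = 1; t_2 = 5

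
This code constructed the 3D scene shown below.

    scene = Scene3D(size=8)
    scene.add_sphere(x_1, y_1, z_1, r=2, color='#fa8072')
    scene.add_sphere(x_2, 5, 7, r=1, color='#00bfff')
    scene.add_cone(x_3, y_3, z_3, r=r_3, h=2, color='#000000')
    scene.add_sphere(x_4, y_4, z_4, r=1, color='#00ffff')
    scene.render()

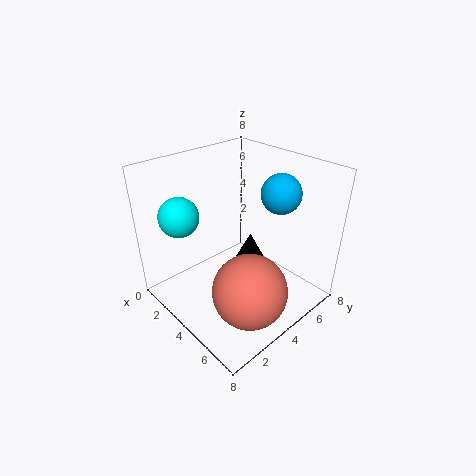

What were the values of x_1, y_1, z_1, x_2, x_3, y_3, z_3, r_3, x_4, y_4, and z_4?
x_1 = 6; y_1 = 3; z_1 = 2; x_2 = 6; x_3 = 3; y_3 = 6; z_3 = 1; r_3 = 1; x_4 = 3; y_4 = 1; z_4 = 6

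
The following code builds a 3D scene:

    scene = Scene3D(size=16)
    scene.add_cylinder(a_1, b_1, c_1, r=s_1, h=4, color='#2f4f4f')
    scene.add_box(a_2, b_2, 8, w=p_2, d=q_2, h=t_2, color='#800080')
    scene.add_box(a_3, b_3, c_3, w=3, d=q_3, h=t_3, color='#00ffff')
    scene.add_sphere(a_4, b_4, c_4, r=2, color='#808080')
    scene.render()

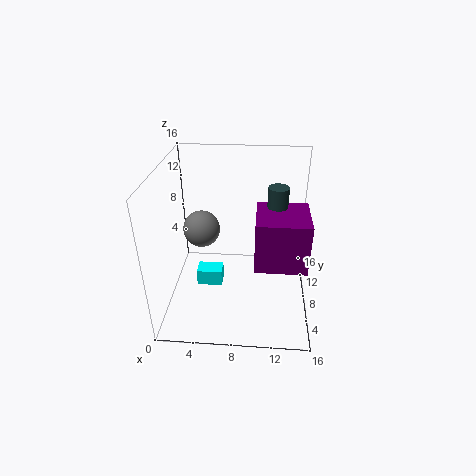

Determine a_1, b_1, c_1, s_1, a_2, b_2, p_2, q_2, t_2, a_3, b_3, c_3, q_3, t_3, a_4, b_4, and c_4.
a_1 = 12, b_1 = 6, c_1 = 11, s_1 = 1, a_2 = 10, b_2 = 2, p_2 = 5, q_2 = 5, t_2 = 5, a_3 = 3, b_3 = 8, c_3 = 1, q_3 = 2, t_3 = 2, a_4 = 4, b_4 = 8, c_4 = 9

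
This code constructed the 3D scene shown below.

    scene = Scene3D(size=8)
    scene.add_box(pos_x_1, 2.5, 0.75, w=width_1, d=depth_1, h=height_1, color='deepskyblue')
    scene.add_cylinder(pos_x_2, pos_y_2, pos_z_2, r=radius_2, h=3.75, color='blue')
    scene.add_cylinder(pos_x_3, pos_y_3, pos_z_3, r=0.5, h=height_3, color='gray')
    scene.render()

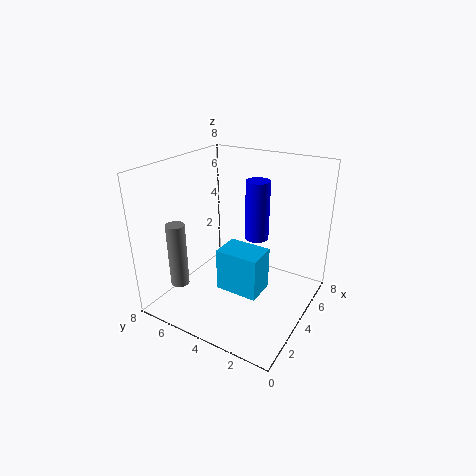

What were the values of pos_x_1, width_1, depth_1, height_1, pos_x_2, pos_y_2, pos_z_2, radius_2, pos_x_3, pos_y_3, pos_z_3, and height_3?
pos_x_1 = 3.25; width_1 = 1.75; depth_1 = 2.5; height_1 = 2.5; pos_x_2 = 6.75; pos_y_2 = 4.25; pos_z_2 = 2.75; radius_2 = 0.75; pos_x_3 = 1.5; pos_y_3 = 6.25; pos_z_3 = 1.75; height_3 = 3.5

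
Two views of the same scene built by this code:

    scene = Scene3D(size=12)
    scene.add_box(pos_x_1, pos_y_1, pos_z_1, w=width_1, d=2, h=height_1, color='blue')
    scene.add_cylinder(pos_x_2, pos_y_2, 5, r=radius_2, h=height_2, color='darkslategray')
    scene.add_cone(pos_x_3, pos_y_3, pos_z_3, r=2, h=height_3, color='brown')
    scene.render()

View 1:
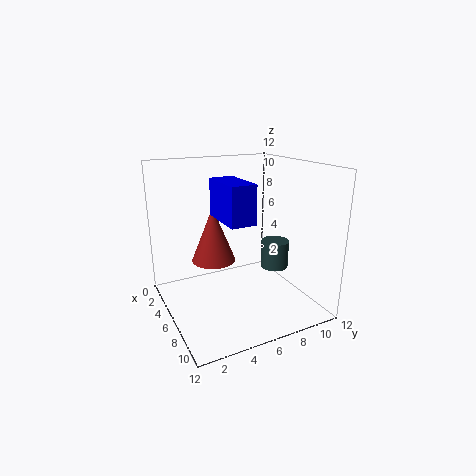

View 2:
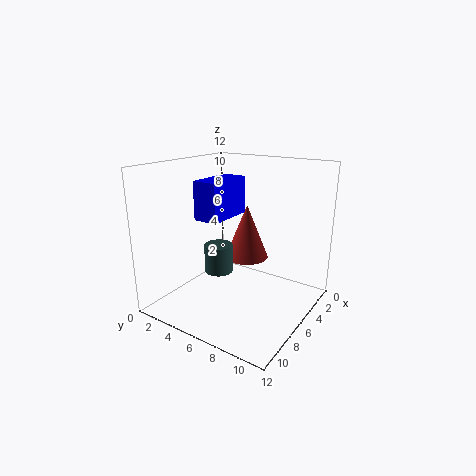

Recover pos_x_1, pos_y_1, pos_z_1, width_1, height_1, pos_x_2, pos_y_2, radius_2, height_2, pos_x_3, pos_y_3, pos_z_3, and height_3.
pos_x_1 = 5, pos_y_1 = 4, pos_z_1 = 8, width_1 = 4, height_1 = 3, pos_x_2 = 10, pos_y_2 = 7, radius_2 = 1, height_2 = 2, pos_x_3 = 3, pos_y_3 = 5, pos_z_3 = 3, height_3 = 5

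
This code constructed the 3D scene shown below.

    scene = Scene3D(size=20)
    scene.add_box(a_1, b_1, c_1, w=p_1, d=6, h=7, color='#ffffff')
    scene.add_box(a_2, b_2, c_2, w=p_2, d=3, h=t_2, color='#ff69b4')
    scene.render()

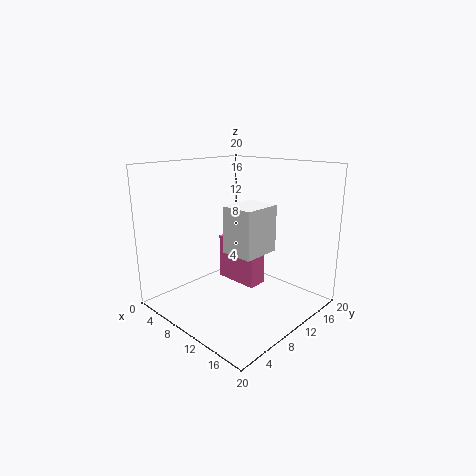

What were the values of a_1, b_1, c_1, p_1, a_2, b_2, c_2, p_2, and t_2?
a_1 = 7
b_1 = 10
c_1 = 7
p_1 = 5
a_2 = 3
b_2 = 13
c_2 = 1
p_2 = 7
t_2 = 7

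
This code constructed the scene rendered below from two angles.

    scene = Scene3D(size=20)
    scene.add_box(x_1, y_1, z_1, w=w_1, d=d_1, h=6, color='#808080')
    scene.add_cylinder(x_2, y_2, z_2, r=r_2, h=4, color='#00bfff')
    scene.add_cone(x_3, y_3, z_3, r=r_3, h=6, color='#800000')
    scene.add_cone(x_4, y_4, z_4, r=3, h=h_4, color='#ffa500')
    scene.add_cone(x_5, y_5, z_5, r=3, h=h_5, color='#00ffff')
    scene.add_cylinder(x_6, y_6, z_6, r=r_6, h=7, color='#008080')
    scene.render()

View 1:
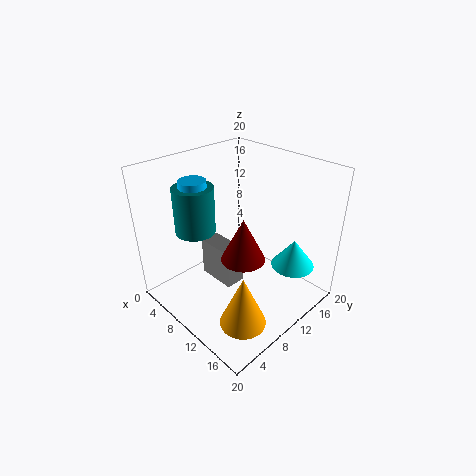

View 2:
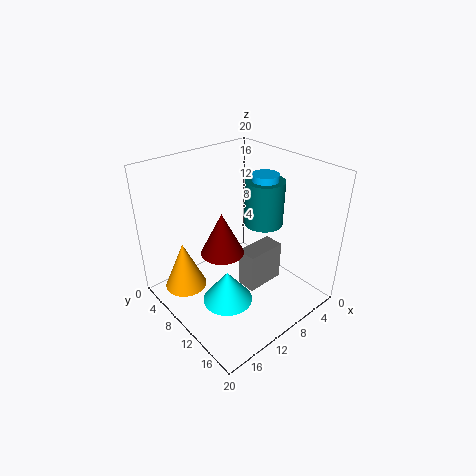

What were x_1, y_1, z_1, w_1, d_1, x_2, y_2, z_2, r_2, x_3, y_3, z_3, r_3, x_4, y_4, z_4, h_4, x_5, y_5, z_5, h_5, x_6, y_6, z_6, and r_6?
x_1 = 3; y_1 = 9; z_1 = 1; w_1 = 6; d_1 = 3; x_2 = 3; y_2 = 8; z_2 = 13; r_2 = 2; x_3 = 12; y_3 = 9; z_3 = 8; r_3 = 3; x_4 = 16; y_4 = 5; z_4 = 2; h_4 = 7; x_5 = 16; y_5 = 15; z_5 = 6; h_5 = 4; x_6 = 3; y_6 = 8; z_6 = 9; r_6 = 3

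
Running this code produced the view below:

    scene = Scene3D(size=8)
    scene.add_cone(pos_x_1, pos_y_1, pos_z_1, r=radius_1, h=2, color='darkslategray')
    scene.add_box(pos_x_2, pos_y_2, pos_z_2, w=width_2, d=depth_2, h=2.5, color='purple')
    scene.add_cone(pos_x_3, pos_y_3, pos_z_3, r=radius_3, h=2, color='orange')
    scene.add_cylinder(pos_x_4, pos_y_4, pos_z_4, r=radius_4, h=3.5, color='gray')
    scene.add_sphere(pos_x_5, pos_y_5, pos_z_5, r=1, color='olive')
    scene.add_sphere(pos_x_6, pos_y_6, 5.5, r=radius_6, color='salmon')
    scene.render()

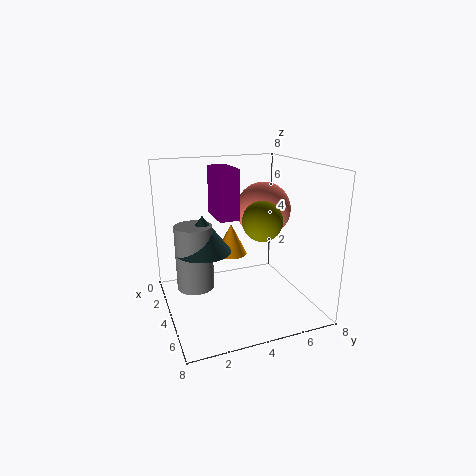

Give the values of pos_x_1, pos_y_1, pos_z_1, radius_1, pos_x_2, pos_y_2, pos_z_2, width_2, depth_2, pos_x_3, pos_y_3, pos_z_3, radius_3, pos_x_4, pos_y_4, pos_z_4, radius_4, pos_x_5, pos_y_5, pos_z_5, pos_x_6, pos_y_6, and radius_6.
pos_x_1 = 4; pos_y_1 = 2; pos_z_1 = 3.5; radius_1 = 1.5; pos_x_2 = 3.5; pos_y_2 = 2.5; pos_z_2 = 5.5; width_2 = 2; depth_2 = 1; pos_x_3 = 1.5; pos_y_3 = 4.5; pos_z_3 = 2; radius_3 = 1; pos_x_4 = 4; pos_y_4 = 1.5; pos_z_4 = 1.5; radius_4 = 1; pos_x_5 = 6; pos_y_5 = 4.5; pos_z_5 = 5.5; pos_x_6 = 4; pos_y_6 = 5.5; radius_6 = 1.5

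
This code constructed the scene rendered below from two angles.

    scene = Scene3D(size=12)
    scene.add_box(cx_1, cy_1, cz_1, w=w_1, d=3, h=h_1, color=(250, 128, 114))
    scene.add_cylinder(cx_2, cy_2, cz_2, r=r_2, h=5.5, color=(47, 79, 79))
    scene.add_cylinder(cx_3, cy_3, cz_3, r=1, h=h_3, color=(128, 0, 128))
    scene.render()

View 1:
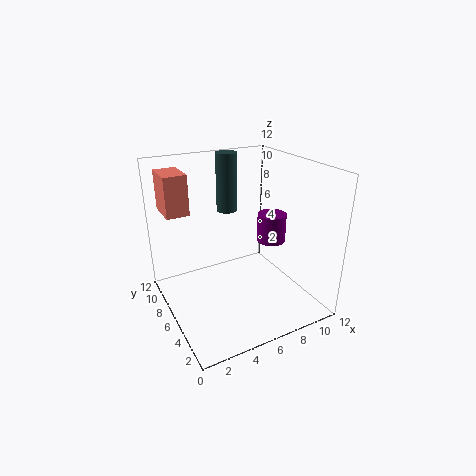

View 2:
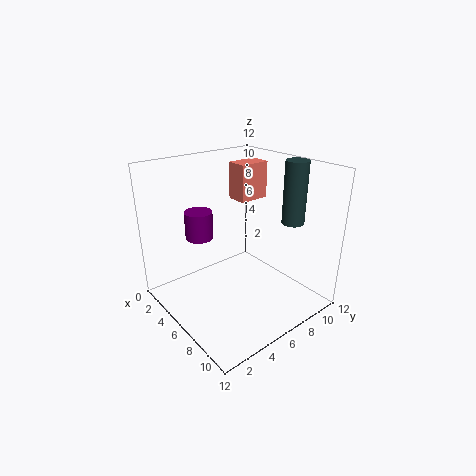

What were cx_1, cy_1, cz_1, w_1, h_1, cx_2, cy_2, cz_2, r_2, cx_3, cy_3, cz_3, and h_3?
cx_1 = 1
cy_1 = 9
cz_1 = 7.5
w_1 = 2
h_1 = 3.5
cx_2 = 7.5
cy_2 = 11
cz_2 = 6.5
r_2 = 1
cx_3 = 6.5
cy_3 = 2
cz_3 = 7.5
h_3 = 2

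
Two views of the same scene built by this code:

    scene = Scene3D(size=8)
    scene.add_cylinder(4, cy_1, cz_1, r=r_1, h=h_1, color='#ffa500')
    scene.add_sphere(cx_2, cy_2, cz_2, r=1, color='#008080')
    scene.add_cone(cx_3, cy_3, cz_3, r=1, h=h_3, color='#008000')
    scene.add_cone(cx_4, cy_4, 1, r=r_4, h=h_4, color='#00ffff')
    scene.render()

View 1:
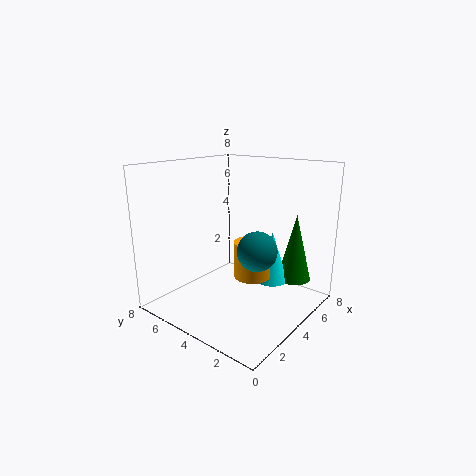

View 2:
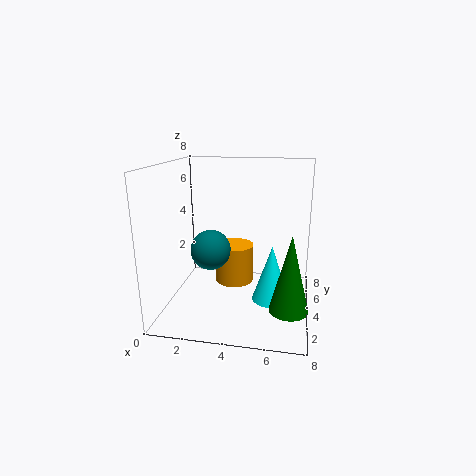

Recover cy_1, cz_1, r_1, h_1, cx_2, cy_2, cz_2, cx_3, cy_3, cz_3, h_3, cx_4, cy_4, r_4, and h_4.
cy_1 = 3
cz_1 = 2
r_1 = 1
h_1 = 2
cx_2 = 3
cy_2 = 2
cz_2 = 4
cx_3 = 7
cy_3 = 2
cz_3 = 1
h_3 = 4
cx_4 = 6
cy_4 = 3
r_4 = 1
h_4 = 3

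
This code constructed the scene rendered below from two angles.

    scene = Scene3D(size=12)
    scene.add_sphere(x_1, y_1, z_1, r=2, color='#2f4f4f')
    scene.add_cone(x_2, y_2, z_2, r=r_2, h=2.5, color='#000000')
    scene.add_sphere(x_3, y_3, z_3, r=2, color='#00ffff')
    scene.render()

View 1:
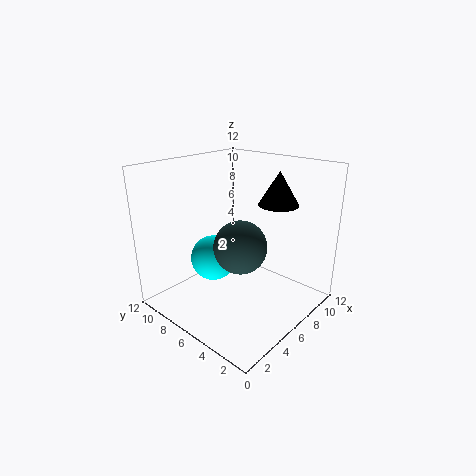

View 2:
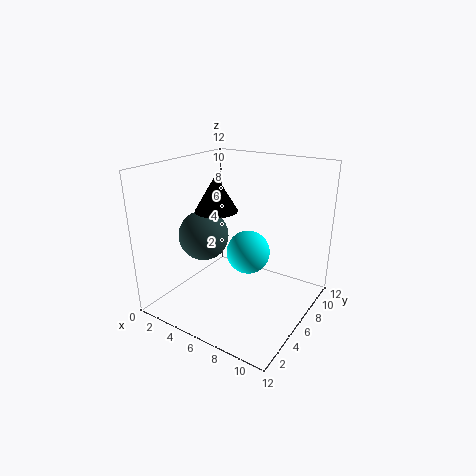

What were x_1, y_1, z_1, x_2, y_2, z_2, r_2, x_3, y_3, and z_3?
x_1 = 4, y_1 = 4, z_1 = 6.5, x_2 = 6.5, y_2 = 2.5, z_2 = 9.5, r_2 = 1.5, x_3 = 5.5, y_3 = 8.5, z_3 = 3.5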